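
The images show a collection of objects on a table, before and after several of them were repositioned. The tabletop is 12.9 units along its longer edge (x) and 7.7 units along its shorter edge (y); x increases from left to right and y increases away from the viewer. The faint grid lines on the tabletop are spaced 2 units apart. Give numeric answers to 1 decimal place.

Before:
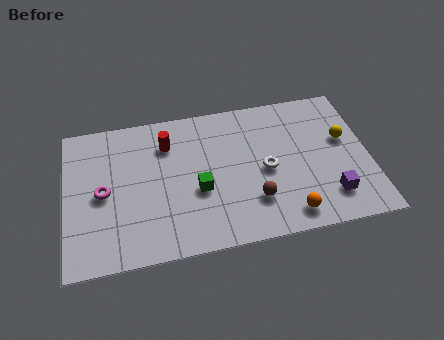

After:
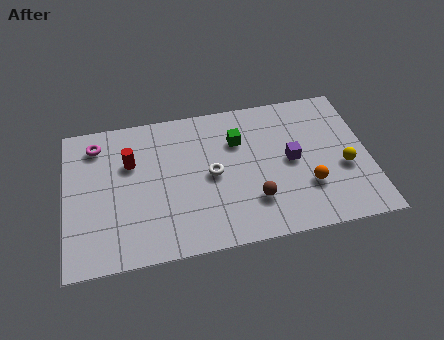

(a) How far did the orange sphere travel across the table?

1.6

From (9.3, 1.1) to (10.2, 2.4), the orange sphere covered √(0.9² + 1.3²) ≈ 1.6 units.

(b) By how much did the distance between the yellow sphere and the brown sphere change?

-0.7

They were about 4.7 units apart before and 4.0 after — 0.7 units closer together.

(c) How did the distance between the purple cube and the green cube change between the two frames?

-3.0

They were about 5.7 units apart before and 2.7 after — 3.0 units closer together.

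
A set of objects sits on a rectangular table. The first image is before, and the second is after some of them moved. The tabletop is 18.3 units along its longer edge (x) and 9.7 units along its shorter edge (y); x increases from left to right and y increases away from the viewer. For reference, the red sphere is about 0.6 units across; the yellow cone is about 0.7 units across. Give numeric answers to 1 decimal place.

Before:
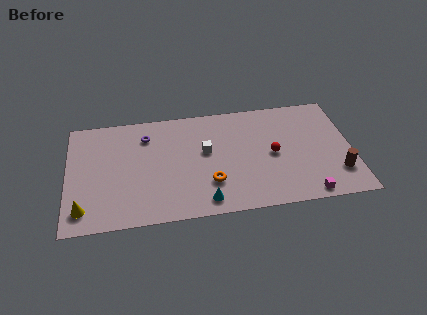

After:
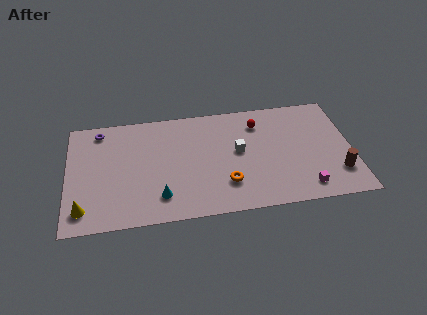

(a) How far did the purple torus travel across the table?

3.1

The purple torus was near (5.1, 7.5) before and (2.1, 8.4) after, so it travelled √(3.0² + 0.9²) ≈ 3.1 units.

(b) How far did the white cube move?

2.1

The white cube was near (8.9, 5.6) before and (11.0, 5.3) after, so it travelled √(2.1² + 0.3²) ≈ 2.1 units.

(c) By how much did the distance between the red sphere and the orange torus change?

+1.0

The distance was about 4.5 in the first image and 5.5 in the second, so they moved 1.0 units further apart.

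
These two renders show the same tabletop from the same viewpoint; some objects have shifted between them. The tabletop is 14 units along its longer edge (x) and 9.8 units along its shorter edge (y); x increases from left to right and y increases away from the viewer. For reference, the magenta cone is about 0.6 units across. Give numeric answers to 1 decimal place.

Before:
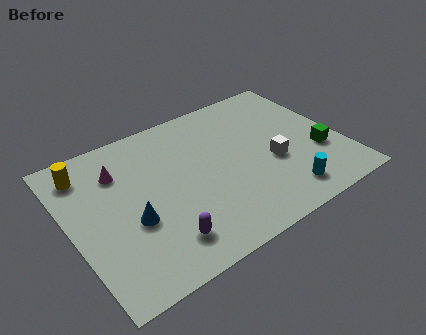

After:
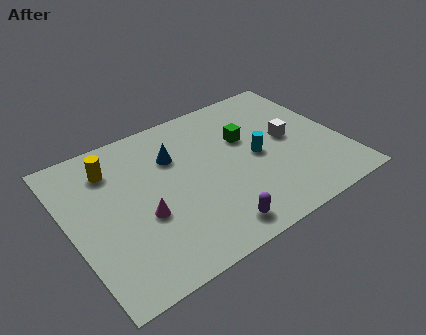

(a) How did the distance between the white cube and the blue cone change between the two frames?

-1.4

The distance was about 7.4 in the first image and 6.0 in the second, so they moved 1.4 units closer together.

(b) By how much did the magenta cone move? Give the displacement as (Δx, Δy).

(0.7, -3.4)

From the two frames, the magenta cone sits at roughly (2.8, 7.2) before and (3.5, 3.8) after.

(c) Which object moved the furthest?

the green cube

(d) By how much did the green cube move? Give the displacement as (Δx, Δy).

(-3.4, 2.8)

From the two frames, the green cube sits at roughly (12.7, 3.4) before and (9.3, 6.2) after.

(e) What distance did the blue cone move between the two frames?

4.0

The blue cone was near (2.9, 3.8) before and (5.6, 6.8) after, so it travelled √(2.7² + 3.0²) ≈ 4.0 units.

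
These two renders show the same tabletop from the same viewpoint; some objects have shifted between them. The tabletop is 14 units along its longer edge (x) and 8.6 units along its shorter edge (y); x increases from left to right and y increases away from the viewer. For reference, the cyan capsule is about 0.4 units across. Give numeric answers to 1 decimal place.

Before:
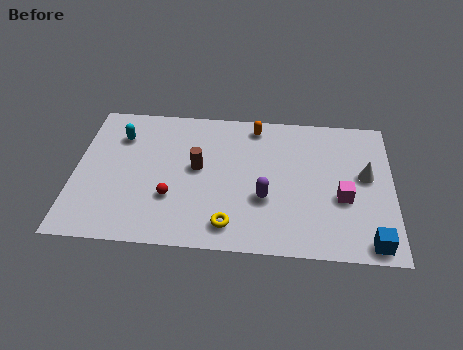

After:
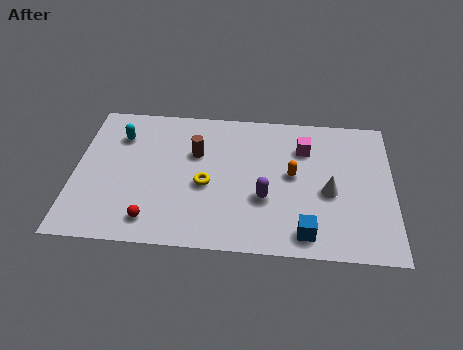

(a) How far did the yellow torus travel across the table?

2.5

From (6.9, 1.4) to (5.8, 3.7), the yellow torus covered √(1.1² + 2.3²) ≈ 2.5 units.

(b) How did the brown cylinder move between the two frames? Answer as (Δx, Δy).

(-0.1, 0.9)

The brown cylinder started near (5.4, 4.7) and ended near (5.3, 5.6).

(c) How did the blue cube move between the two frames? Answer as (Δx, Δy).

(-2.8, 0.3)

The blue cube started near (13.0, 0.9) and ended near (10.2, 1.2).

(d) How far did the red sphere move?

1.6

From (4.3, 2.8) to (3.5, 1.4), the red sphere covered √(0.8² + 1.4²) ≈ 1.6 units.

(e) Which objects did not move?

the purple capsule and the cyan capsule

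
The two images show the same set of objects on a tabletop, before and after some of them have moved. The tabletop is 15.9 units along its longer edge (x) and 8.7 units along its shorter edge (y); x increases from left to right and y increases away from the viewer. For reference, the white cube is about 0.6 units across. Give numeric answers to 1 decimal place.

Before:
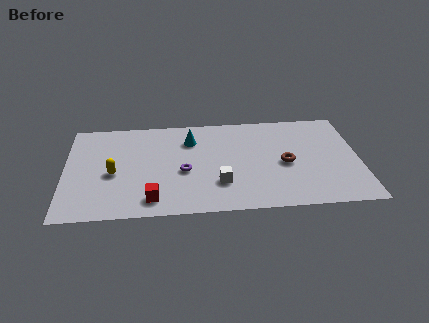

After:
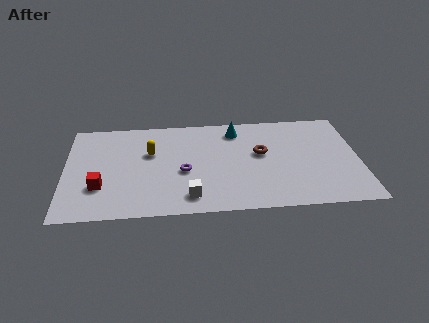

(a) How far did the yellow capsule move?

2.6

The yellow capsule moved from about (2.6, 3.8) to (4.6, 5.5), a distance of √(2.0² + 1.7²) ≈ 2.6.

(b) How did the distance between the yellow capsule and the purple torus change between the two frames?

-1.3

They were about 3.8 units apart before and 2.5 after — 1.3 units closer together.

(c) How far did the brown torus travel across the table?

1.6

The brown torus was near (11.9, 4.0) before and (10.6, 5.0) after, so it travelled √(1.3² + 1.0²) ≈ 1.6 units.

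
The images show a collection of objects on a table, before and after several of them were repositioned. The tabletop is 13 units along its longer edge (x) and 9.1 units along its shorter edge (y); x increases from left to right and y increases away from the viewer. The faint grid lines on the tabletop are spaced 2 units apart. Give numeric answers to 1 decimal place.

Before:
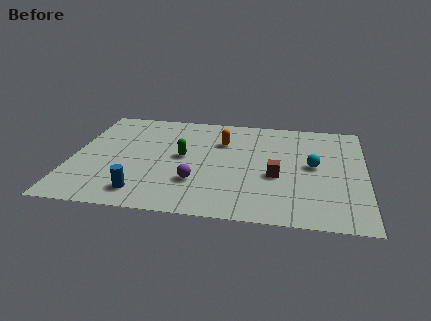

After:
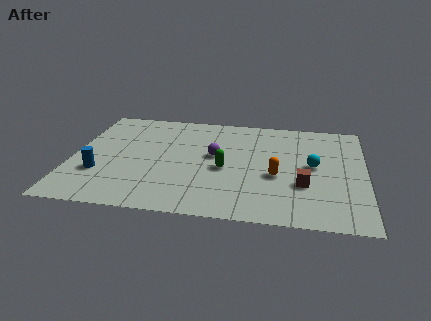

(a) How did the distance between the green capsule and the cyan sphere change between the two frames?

-1.8

They were about 5.8 units apart before and 4.0 after — 1.8 units closer together.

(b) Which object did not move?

the cyan sphere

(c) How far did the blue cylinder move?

2.4

From (3.3, 1.5) to (1.3, 2.9), the blue cylinder covered √(2.0² + 1.4²) ≈ 2.4 units.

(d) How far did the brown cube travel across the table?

1.3

The brown cube moved from about (9.1, 3.7) to (10.3, 3.1), a distance of √(1.2² + 0.6²) ≈ 1.3.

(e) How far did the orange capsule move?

3.7

From (6.6, 6.4) to (9.1, 3.7), the orange capsule covered √(2.5² + 2.7²) ≈ 3.7 units.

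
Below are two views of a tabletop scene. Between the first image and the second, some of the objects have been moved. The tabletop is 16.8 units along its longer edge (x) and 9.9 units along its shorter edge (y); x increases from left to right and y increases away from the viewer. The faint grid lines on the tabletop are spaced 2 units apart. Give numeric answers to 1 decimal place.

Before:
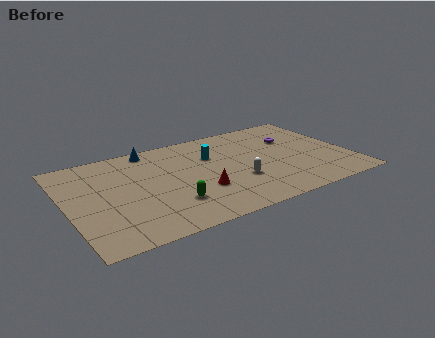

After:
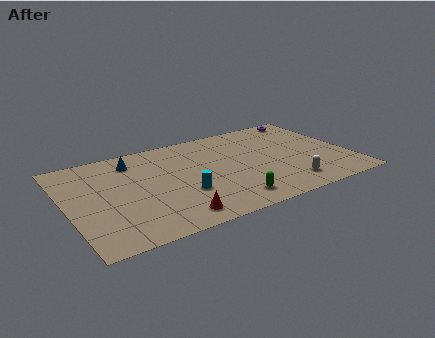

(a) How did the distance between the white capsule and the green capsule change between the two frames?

-0.6

The distance was about 4.2 in the first image and 3.6 in the second, so they moved 0.6 units closer together.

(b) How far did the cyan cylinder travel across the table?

4.0

The cyan cylinder was near (8.8, 6.7) before and (6.6, 3.4) after, so it travelled √(2.2² + 3.3²) ≈ 4.0 units.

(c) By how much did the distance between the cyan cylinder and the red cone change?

-1.4

They were about 3.6 units apart before and 2.2 after — 1.4 units closer together.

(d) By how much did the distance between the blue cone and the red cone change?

+0.8

Before: roughly 6.0 units apart; after: 6.8. That's 0.8 units further apart.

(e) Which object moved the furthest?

the cyan cylinder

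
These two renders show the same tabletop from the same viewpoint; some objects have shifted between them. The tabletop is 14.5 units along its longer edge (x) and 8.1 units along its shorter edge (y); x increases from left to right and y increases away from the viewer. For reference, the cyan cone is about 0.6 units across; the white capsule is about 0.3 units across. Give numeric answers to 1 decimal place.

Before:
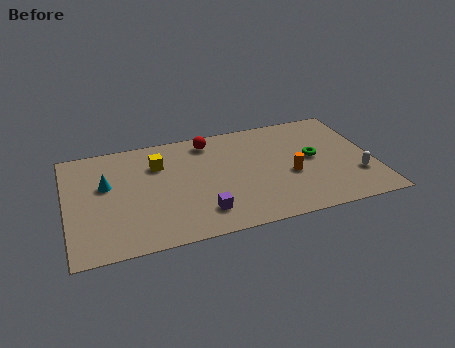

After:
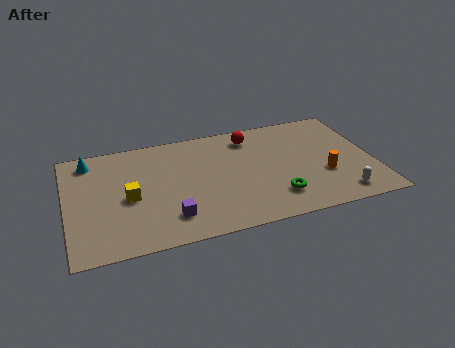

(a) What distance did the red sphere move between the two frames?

2.0

The red sphere was near (6.9, 6.9) before and (8.9, 6.7) after, so it travelled √(2.0² + 0.2²) ≈ 2.0 units.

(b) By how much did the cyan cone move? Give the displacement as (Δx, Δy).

(-0.7, 2.0)

The cyan cone was at about (1.9, 4.9) and moved to about (1.2, 6.9).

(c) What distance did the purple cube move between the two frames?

1.5

From (6.2, 1.7) to (4.7, 1.8), the purple cube covered √(1.5² + 0.1²) ≈ 1.5 units.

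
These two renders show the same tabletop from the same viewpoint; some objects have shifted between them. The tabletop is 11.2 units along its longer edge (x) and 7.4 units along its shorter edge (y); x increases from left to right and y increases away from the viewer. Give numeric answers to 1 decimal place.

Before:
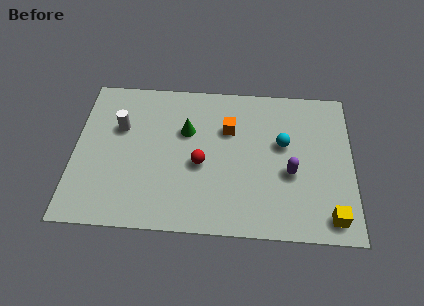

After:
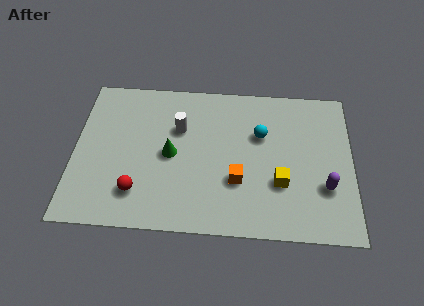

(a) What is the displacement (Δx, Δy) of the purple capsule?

(1.4, -0.6)

The purple capsule started near (8.7, 3.0) and ended near (10.1, 2.4).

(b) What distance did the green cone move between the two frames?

1.3

From (4.5, 4.8) to (3.9, 3.6), the green cone covered √(0.6² + 1.2²) ≈ 1.3 units.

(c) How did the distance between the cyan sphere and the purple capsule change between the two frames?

+2.1

Before: roughly 1.4 units apart; after: 3.5. That's 2.1 units further apart.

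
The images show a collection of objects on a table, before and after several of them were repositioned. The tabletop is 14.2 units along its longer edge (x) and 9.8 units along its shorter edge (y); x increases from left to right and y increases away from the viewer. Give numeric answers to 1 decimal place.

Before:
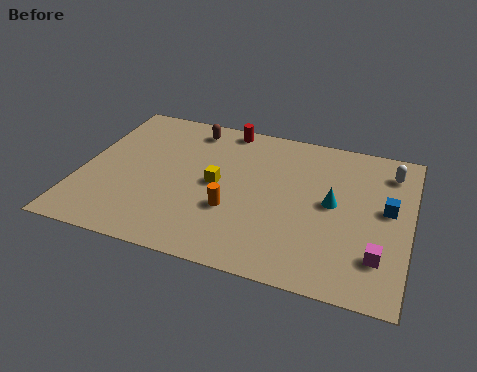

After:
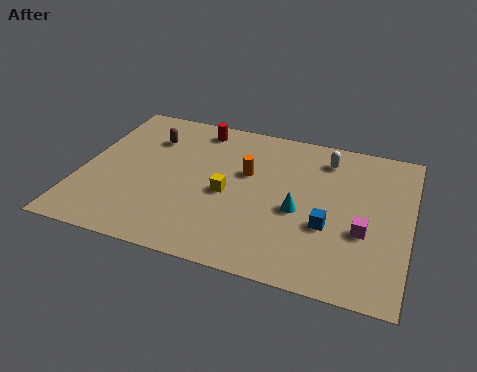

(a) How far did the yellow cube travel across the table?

0.7

The yellow cube moved from about (5.9, 4.9) to (6.4, 4.4), a distance of √(0.5² + 0.5²) ≈ 0.7.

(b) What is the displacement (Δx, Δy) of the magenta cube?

(-0.7, 1.3)

From the two frames, the magenta cube sits at roughly (13.0, 2.4) before and (12.3, 3.7) after.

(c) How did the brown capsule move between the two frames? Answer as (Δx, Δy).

(-1.7, -1.2)

From the two frames, the brown capsule sits at roughly (4.4, 8.4) before and (2.7, 7.2) after.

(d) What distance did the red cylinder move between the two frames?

1.3

The red cylinder was near (5.9, 8.9) before and (4.7, 8.5) after, so it travelled √(1.2² + 0.4²) ≈ 1.3 units.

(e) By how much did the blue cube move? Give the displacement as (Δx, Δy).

(-2.4, -1.8)

From the two frames, the blue cube sits at roughly (13.2, 5.4) before and (10.8, 3.6) after.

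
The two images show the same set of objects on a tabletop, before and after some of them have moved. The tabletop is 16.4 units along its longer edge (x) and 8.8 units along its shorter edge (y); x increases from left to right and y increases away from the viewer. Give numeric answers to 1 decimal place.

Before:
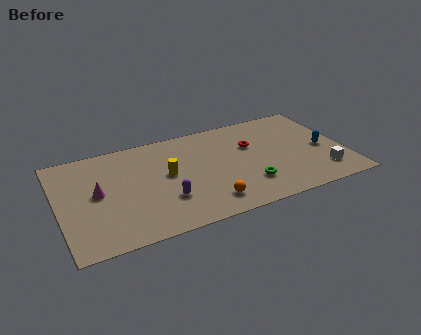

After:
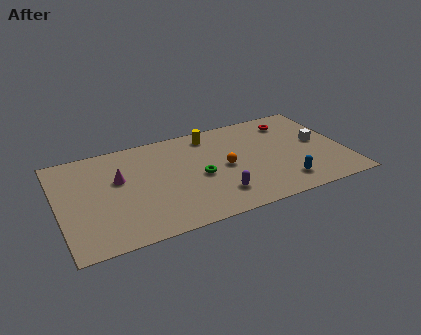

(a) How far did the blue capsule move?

3.5

The blue capsule moved from about (15.2, 4.0) to (12.6, 1.7), a distance of √(2.6² + 2.3²) ≈ 3.5.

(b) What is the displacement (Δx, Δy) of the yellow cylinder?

(2.8, 2.7)

From the two frames, the yellow cylinder sits at roughly (6.2, 4.8) before and (9.0, 7.5) after.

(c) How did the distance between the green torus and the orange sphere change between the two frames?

-1.0

The distance was about 2.5 in the first image and 1.5 in the second, so they moved 1.0 units closer together.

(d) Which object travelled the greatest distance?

the yellow cylinder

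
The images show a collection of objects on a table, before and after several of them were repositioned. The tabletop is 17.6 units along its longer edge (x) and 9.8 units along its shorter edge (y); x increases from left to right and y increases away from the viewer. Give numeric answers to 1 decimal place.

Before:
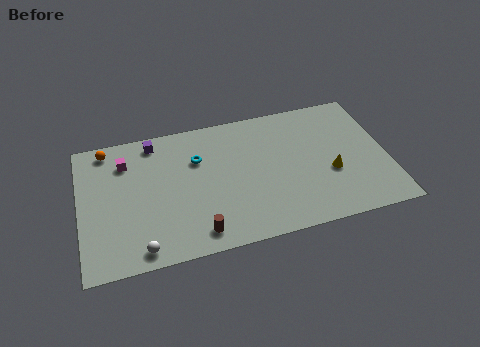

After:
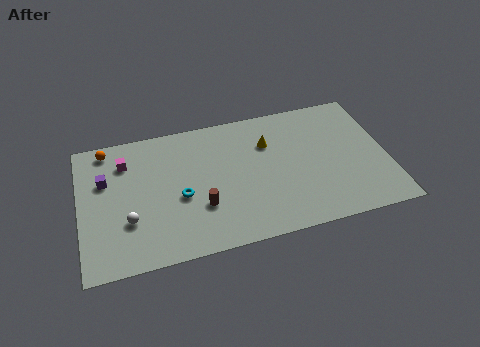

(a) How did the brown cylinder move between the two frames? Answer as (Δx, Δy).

(0.3, 1.8)

The brown cylinder was at about (6.5, 1.4) and moved to about (6.8, 3.2).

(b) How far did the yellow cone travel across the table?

4.6

From (14.3, 3.8) to (10.9, 6.9), the yellow cone covered √(3.4² + 3.1²) ≈ 4.6 units.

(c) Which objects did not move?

the magenta cube and the orange sphere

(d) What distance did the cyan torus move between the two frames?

2.7

The cyan torus was near (6.8, 6.7) before and (5.7, 4.2) after, so it travelled √(1.1² + 2.5²) ≈ 2.7 units.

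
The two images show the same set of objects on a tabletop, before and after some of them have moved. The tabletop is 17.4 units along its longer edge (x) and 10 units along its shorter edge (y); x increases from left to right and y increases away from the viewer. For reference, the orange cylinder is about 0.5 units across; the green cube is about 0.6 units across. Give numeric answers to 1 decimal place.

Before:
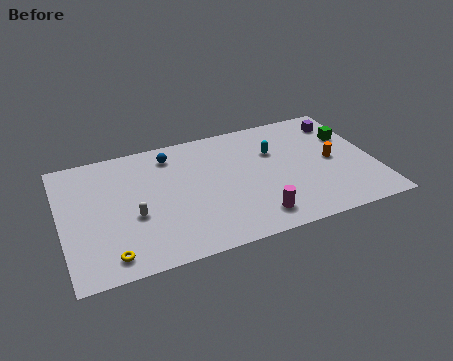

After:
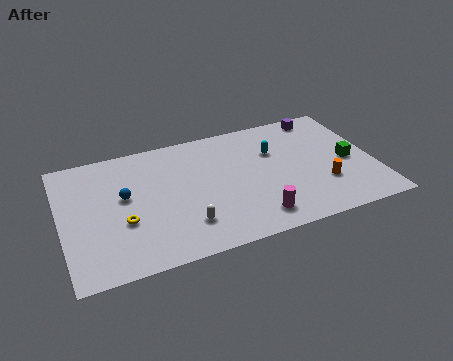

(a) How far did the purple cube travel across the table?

1.3

The purple cube was near (16.0, 8.1) before and (15.0, 8.9) after, so it travelled √(1.0² + 0.8²) ≈ 1.3 units.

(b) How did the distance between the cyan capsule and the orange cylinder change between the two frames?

+0.7

The distance was about 3.6 in the first image and 4.3 in the second, so they moved 0.7 units further apart.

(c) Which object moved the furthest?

the blue sphere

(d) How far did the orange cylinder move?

1.9

The orange cylinder was near (15.1, 4.9) before and (14.4, 3.1) after, so it travelled √(0.7² + 1.8²) ≈ 1.9 units.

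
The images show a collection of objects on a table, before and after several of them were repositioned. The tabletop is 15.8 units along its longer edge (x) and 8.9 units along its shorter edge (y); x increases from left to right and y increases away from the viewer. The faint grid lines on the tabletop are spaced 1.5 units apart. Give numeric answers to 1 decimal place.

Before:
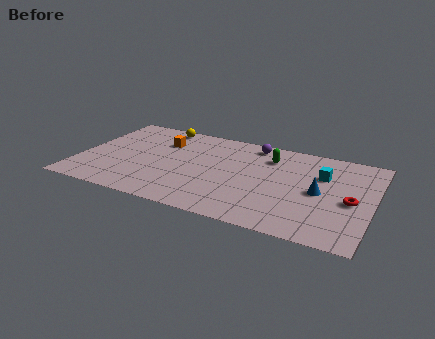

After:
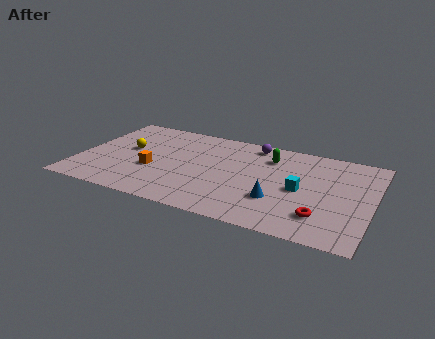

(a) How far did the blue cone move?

2.6

The blue cone was near (13.0, 4.3) before and (10.9, 2.8) after, so it travelled √(2.1² + 1.5²) ≈ 2.6 units.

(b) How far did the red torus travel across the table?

2.4

The red torus was near (14.7, 4.0) before and (13.3, 2.1) after, so it travelled √(1.4² + 1.9²) ≈ 2.4 units.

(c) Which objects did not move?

the green capsule and the purple sphere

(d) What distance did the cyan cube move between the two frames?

2.1

The cyan cube moved from about (13.0, 6.0) to (12.0, 4.2), a distance of √(1.0² + 1.8²) ≈ 2.1.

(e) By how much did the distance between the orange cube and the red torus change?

-1.5

The distance was about 10.8 in the first image and 9.3 in the second, so they moved 1.5 units closer together.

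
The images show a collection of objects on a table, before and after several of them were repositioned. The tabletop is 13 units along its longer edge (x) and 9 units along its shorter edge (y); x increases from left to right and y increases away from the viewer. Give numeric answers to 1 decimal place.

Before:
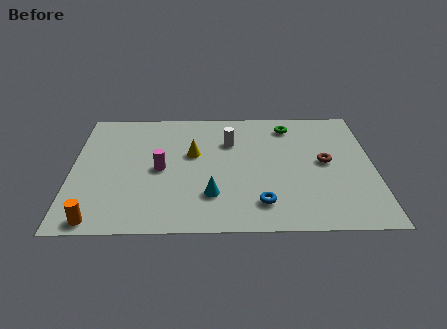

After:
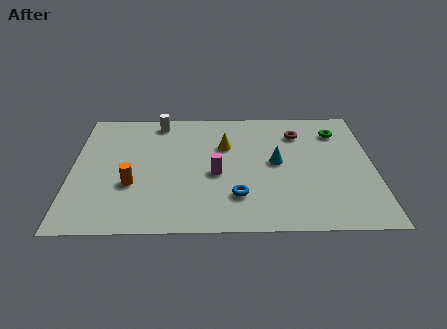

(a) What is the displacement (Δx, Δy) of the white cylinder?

(-3.1, 1.6)

From the two frames, the white cylinder sits at roughly (6.8, 6.3) before and (3.7, 7.9) after.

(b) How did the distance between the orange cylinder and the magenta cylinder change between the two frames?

-0.7

They were about 4.4 units apart before and 3.7 after — 0.7 units closer together.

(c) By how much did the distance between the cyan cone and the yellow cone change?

-0.5

The distance was about 3.1 in the first image and 2.6 in the second, so they moved 0.5 units closer together.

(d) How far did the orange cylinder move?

2.8

From (1.2, 0.8) to (2.6, 3.2), the orange cylinder covered √(1.4² + 2.4²) ≈ 2.8 units.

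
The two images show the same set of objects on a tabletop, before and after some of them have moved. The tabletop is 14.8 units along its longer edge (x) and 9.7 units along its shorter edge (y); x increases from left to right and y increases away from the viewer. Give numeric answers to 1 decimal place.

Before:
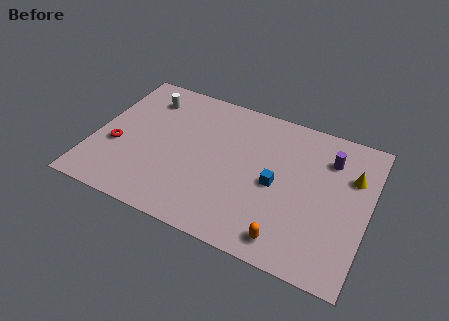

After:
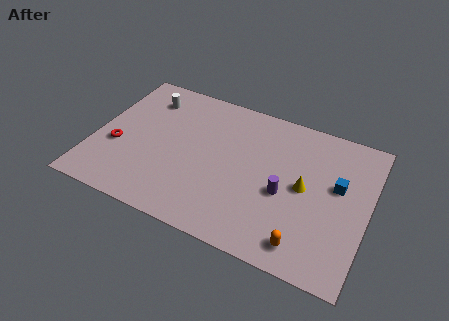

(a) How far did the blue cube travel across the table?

3.4

From (9.9, 4.5) to (13.1, 5.7), the blue cube covered √(3.2² + 1.2²) ≈ 3.4 units.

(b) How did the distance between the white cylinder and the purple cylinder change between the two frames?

-1.3

They were about 10.1 units apart before and 8.8 after — 1.3 units closer together.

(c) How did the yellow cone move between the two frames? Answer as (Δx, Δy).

(-2.4, -1.7)

The yellow cone was at about (13.8, 6.6) and moved to about (11.4, 4.9).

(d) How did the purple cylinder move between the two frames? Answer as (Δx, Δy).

(-2.1, -3.2)

From the two frames, the purple cylinder sits at roughly (12.5, 7.3) before and (10.4, 4.1) after.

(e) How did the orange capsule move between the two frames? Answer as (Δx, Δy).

(0.9, 0.1)

The orange capsule started near (10.9, 1.3) and ended near (11.8, 1.4).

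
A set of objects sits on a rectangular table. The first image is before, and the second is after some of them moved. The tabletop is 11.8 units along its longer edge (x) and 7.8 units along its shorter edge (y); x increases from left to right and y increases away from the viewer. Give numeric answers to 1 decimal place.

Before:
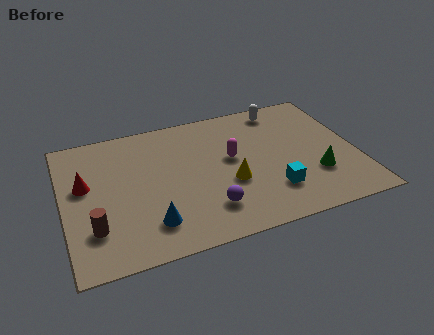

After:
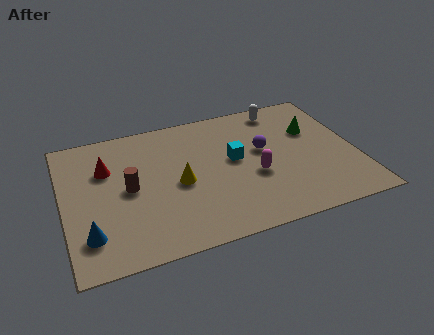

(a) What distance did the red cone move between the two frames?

1.1

From (0.9, 4.6) to (1.8, 5.3), the red cone covered √(0.9² + 0.7²) ≈ 1.1 units.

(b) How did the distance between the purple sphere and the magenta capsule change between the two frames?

-1.4

They were about 2.9 units apart before and 1.5 after — 1.4 units closer together.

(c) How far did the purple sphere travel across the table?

3.7

The purple sphere moved from about (5.6, 1.8) to (8.1, 4.5), a distance of √(2.5² + 2.7²) ≈ 3.7.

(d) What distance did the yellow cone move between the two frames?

2.1

The yellow cone was near (6.6, 3.0) before and (4.6, 3.6) after, so it travelled √(2.0² + 0.6²) ≈ 2.1 units.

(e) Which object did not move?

the white capsule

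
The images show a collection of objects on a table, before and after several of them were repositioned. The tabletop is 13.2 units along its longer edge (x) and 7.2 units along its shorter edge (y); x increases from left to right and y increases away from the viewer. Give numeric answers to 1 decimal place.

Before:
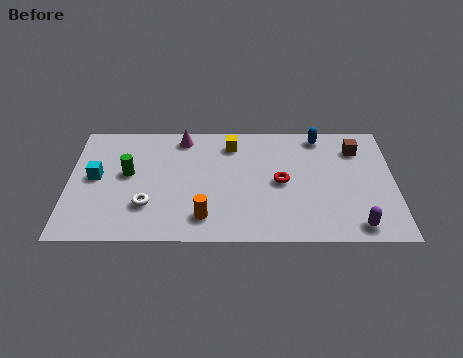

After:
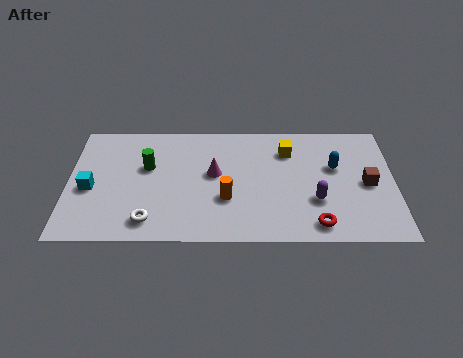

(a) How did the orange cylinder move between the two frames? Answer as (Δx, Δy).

(0.9, 1.1)

From the two frames, the orange cylinder sits at roughly (5.5, 1.4) before and (6.4, 2.5) after.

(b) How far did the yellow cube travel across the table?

2.3

From (6.6, 5.8) to (8.9, 5.4), the yellow cube covered √(2.3² + 0.4²) ≈ 2.3 units.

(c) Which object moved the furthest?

the red torus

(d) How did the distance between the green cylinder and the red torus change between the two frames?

+1.4

Before: roughly 6.2 units apart; after: 7.6. That's 1.4 units further apart.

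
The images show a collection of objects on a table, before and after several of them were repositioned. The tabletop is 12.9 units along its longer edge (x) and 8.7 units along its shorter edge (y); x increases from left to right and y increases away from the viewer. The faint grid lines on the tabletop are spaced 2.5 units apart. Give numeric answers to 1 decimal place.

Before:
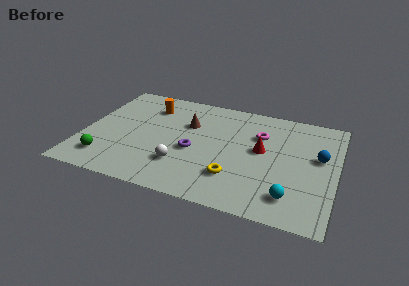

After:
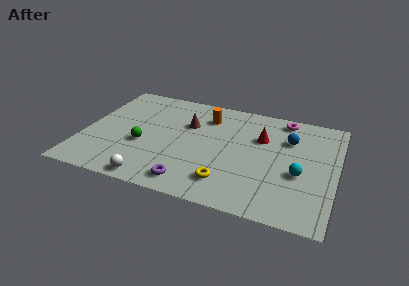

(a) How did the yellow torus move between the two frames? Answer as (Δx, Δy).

(-0.3, -0.5)

The yellow torus was at about (7.9, 2.3) and moved to about (7.6, 1.8).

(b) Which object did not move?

the brown cone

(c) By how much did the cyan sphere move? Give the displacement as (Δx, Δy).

(0.3, 1.8)

The cyan sphere started near (10.8, 1.7) and ended near (11.1, 3.5).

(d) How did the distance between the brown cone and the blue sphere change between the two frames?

-1.6

They were about 6.8 units apart before and 5.2 after — 1.6 units closer together.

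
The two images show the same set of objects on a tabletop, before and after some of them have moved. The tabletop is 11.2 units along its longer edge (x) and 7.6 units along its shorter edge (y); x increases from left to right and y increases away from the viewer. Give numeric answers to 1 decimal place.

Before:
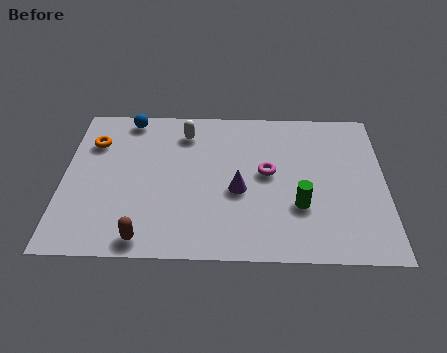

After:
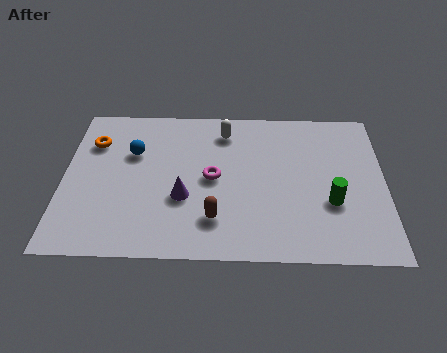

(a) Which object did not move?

the orange torus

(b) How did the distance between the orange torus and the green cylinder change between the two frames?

+1.0

The distance was about 7.8 in the first image and 8.8 in the second, so they moved 1.0 units further apart.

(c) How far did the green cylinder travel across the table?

1.1

The green cylinder moved from about (8.2, 2.5) to (9.3, 2.7), a distance of √(1.1² + 0.2²) ≈ 1.1.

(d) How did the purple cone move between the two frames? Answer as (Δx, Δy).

(-1.9, -0.4)

From the two frames, the purple cone sits at roughly (6.1, 3.2) before and (4.2, 2.8) after.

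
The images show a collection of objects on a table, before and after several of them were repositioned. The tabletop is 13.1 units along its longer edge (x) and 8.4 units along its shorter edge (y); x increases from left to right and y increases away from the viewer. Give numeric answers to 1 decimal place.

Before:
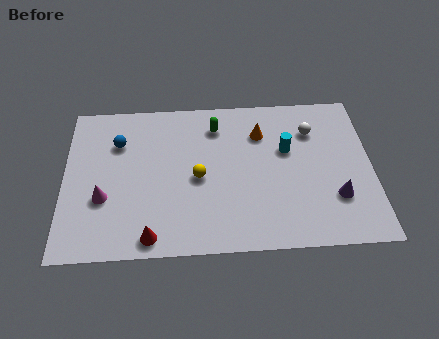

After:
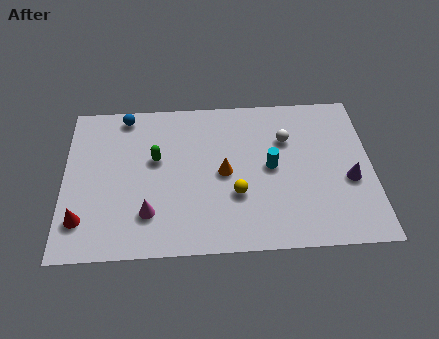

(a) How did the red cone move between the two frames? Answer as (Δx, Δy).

(-2.9, 1.0)

The red cone was at about (3.7, 0.9) and moved to about (0.8, 1.9).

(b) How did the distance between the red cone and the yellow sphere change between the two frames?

+3.0

They were about 3.6 units apart before and 6.6 after — 3.0 units further apart.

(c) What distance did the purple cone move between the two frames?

1.1

The purple cone moved from about (11.5, 2.5) to (12.1, 3.4), a distance of √(0.6² + 0.9²) ≈ 1.1.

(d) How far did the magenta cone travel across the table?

2.1

The magenta cone was near (1.7, 3.0) before and (3.6, 2.1) after, so it travelled √(1.9² + 0.9²) ≈ 2.1 units.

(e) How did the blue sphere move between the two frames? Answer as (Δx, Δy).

(0.3, 1.5)

The blue sphere was at about (2.3, 6.0) and moved to about (2.6, 7.5).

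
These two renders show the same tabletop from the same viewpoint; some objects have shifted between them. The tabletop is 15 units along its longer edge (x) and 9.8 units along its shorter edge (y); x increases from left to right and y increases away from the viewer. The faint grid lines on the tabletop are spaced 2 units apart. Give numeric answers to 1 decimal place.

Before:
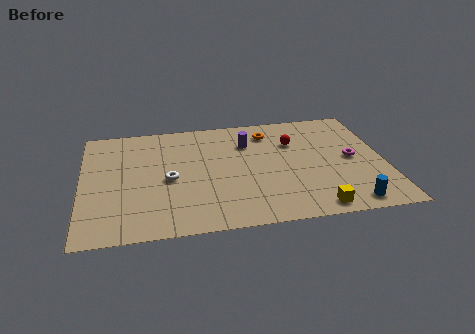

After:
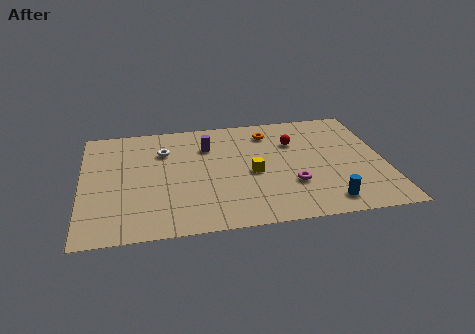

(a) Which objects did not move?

the orange torus and the red sphere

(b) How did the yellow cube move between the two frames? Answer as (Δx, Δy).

(-2.9, 3.4)

From the two frames, the yellow cube sits at roughly (11.3, 1.0) before and (8.4, 4.4) after.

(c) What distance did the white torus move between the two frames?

2.5

From (4.3, 4.5) to (4.1, 7.0), the white torus covered √(0.2² + 2.5²) ≈ 2.5 units.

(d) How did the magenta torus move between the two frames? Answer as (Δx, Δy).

(-3.1, -1.8)

The magenta torus was at about (13.4, 4.9) and moved to about (10.3, 3.1).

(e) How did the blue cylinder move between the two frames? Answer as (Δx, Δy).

(-1.1, 0.3)

The blue cylinder was at about (13.0, 1.1) and moved to about (11.9, 1.4).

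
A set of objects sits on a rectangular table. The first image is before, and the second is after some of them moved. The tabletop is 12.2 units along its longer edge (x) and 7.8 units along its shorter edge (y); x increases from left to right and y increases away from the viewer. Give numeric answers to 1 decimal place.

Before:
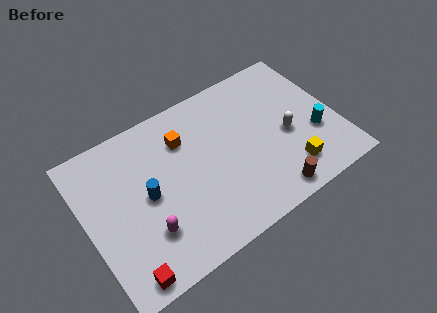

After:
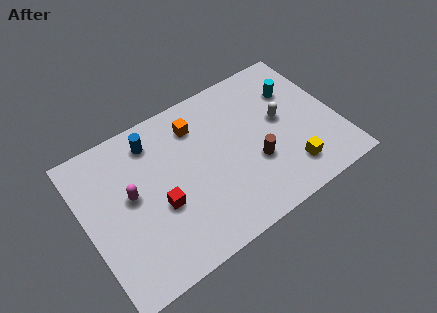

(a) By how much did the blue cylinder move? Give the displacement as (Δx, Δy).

(0.7, 2.5)

The blue cylinder was at about (2.9, 3.9) and moved to about (3.6, 6.4).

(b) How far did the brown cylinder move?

1.9

The brown cylinder moved from about (8.4, 0.9) to (8.0, 2.8), a distance of √(0.4² + 1.9²) ≈ 1.9.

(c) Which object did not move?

the yellow cube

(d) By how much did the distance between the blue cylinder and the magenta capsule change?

+0.8

Before: roughly 1.7 units apart; after: 2.5. That's 0.8 units further apart.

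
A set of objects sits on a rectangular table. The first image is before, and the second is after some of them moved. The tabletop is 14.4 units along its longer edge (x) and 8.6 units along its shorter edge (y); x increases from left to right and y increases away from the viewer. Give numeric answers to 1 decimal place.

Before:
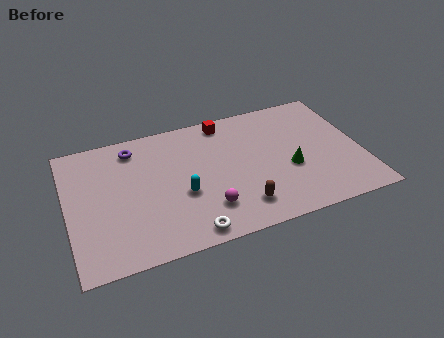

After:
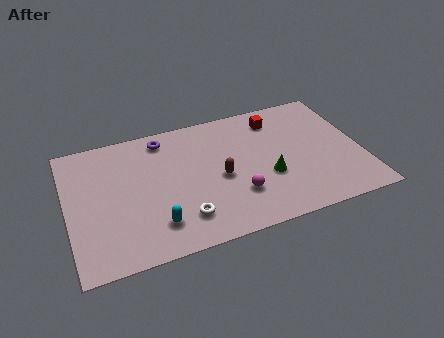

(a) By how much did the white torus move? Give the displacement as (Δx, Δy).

(-0.2, 1.0)

The white torus was at about (5.6, 0.9) and moved to about (5.4, 1.9).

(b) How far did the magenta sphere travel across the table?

1.6

From (6.6, 2.1) to (8.1, 2.5), the magenta sphere covered √(1.5² + 0.4²) ≈ 1.6 units.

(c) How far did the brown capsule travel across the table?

2.3

The brown capsule moved from about (8.2, 1.7) to (7.4, 3.9), a distance of √(0.8² + 2.2²) ≈ 2.3.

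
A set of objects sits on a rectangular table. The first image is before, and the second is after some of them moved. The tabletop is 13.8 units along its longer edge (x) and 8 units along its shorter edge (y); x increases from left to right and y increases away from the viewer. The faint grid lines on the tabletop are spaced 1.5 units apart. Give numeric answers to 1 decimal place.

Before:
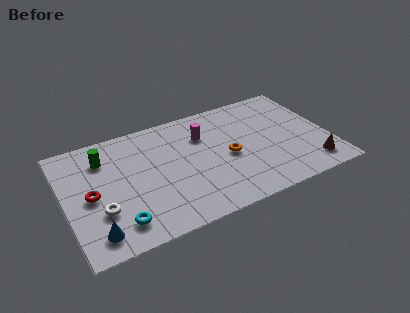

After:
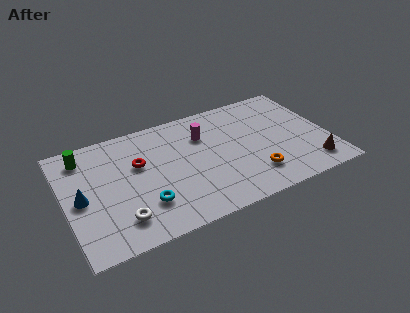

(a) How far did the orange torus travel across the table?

2.1

From (8.5, 3.7) to (9.6, 1.9), the orange torus covered √(1.1² + 1.8²) ≈ 2.1 units.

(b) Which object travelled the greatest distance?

the red torus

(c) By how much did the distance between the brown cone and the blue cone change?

+0.7

They were about 11.3 units apart before and 12.0 after — 0.7 units further apart.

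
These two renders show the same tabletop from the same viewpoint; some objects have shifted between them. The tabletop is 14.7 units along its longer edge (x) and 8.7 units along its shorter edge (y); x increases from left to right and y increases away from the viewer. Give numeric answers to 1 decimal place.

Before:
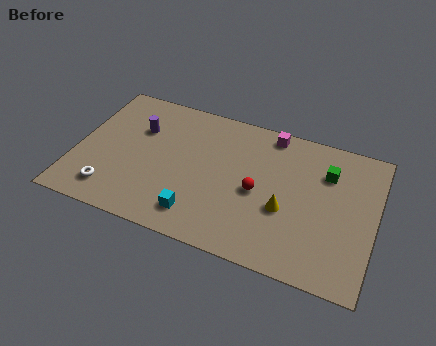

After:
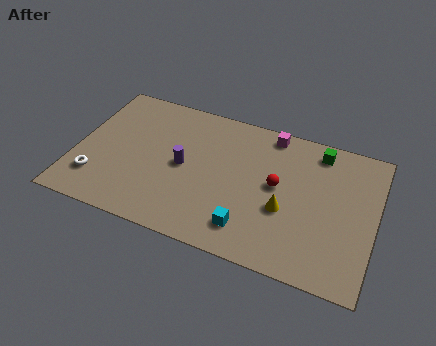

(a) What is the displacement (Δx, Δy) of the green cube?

(-0.5, 1.2)

From the two frames, the green cube sits at roughly (12.2, 6.3) before and (11.7, 7.5) after.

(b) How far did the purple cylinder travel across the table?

2.9

From (2.9, 5.9) to (5.3, 4.3), the purple cylinder covered √(2.4² + 1.6²) ≈ 2.9 units.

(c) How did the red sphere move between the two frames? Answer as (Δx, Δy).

(0.9, 0.7)

From the two frames, the red sphere sits at roughly (9.0, 4.0) before and (9.9, 4.7) after.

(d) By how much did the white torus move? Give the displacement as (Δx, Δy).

(-0.8, 0.5)

From the two frames, the white torus sits at roughly (2.0, 1.6) before and (1.2, 2.1) after.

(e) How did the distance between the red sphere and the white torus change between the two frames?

+1.7

The distance was about 7.4 in the first image and 9.1 in the second, so they moved 1.7 units further apart.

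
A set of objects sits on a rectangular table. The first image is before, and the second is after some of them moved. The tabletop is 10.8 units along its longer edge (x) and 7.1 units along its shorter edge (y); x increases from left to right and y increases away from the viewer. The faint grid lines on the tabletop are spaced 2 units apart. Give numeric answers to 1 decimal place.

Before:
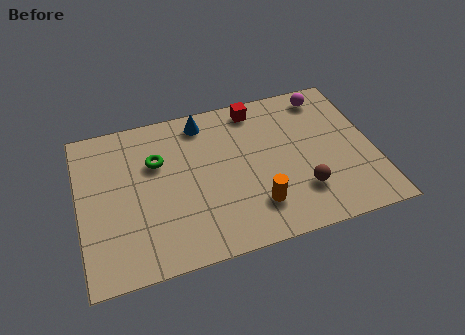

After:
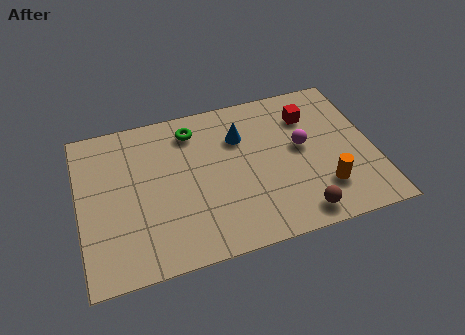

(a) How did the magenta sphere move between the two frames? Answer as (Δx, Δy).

(-1.1, -2.2)

From the two frames, the magenta sphere sits at roughly (9.3, 6.1) before and (8.2, 3.9) after.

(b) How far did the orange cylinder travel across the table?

2.5

The orange cylinder moved from about (6.3, 1.7) to (8.8, 1.8), a distance of √(2.5² + 0.1²) ≈ 2.5.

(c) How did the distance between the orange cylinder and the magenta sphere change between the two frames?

-3.1

The distance was about 5.3 in the first image and 2.2 in the second, so they moved 3.1 units closer together.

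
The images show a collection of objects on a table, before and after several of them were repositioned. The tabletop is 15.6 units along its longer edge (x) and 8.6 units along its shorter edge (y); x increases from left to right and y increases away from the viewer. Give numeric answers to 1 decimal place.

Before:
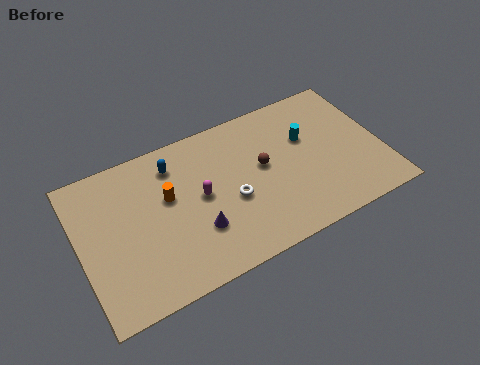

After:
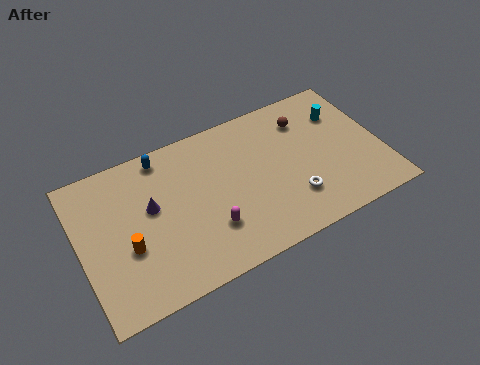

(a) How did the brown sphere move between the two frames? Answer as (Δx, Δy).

(2.5, 1.8)

The brown sphere started near (9.5, 4.8) and ended near (12.0, 6.6).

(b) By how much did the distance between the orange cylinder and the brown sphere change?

+5.3

They were about 4.9 units apart before and 10.2 after — 5.3 units further apart.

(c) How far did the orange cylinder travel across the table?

3.0

The orange cylinder moved from about (4.6, 5.2) to (2.3, 3.3), a distance of √(2.3² + 1.9²) ≈ 3.0.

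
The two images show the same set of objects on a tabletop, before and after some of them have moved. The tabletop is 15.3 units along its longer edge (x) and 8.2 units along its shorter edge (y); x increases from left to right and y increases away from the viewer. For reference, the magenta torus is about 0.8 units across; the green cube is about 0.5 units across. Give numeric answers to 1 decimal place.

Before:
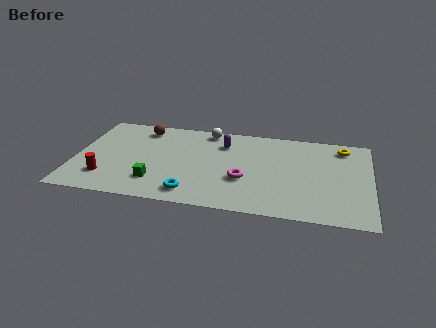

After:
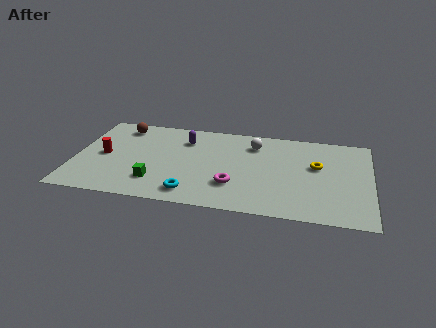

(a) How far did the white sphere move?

2.7

The white sphere moved from about (6.7, 7.3) to (9.2, 6.4), a distance of √(2.5² + 0.9²) ≈ 2.7.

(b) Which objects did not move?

the green cube and the cyan torus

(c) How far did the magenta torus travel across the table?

0.8

The magenta torus was near (8.8, 3.0) before and (8.3, 2.4) after, so it travelled √(0.5² + 0.6²) ≈ 0.8 units.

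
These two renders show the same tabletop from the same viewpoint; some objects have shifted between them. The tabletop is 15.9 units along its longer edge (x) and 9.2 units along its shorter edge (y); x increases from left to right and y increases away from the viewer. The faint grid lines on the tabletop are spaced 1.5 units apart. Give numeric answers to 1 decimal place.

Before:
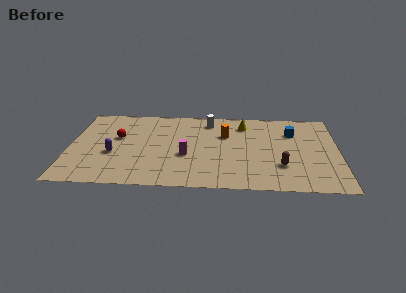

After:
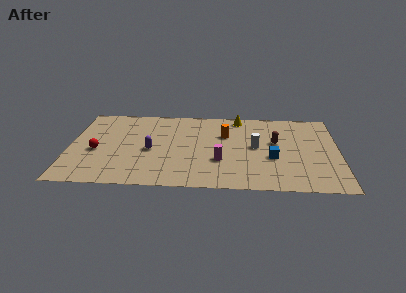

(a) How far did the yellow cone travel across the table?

0.9

From (10.3, 7.4) to (10.0, 8.2), the yellow cone covered √(0.3² + 0.8²) ≈ 0.9 units.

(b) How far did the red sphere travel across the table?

2.0

From (2.8, 5.5) to (1.6, 3.9), the red sphere covered √(1.2² + 1.6²) ≈ 2.0 units.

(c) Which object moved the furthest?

the white cylinder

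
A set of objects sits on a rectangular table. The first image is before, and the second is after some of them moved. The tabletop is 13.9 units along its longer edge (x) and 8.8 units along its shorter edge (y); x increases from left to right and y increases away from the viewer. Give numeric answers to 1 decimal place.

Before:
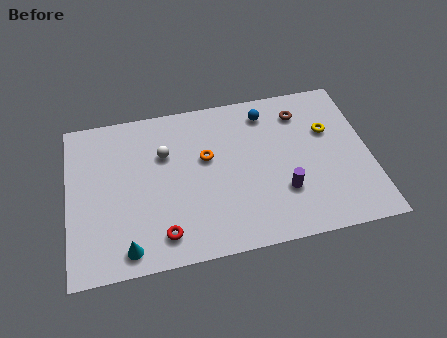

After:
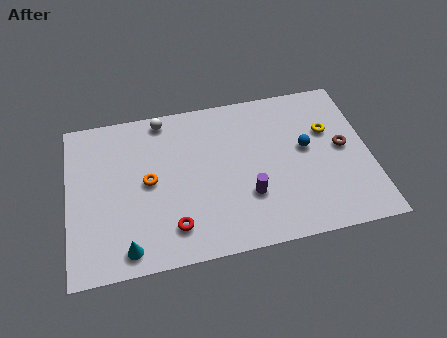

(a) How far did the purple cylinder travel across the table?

1.6

The purple cylinder moved from about (9.8, 2.7) to (8.2, 2.8), a distance of √(1.6² + 0.1²) ≈ 1.6.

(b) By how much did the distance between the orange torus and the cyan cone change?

-2.1

They were about 5.7 units apart before and 3.6 after — 2.1 units closer together.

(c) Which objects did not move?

the cyan cone and the yellow torus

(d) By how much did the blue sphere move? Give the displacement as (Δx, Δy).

(1.7, -2.4)

The blue sphere was at about (9.3, 7.3) and moved to about (11.0, 4.9).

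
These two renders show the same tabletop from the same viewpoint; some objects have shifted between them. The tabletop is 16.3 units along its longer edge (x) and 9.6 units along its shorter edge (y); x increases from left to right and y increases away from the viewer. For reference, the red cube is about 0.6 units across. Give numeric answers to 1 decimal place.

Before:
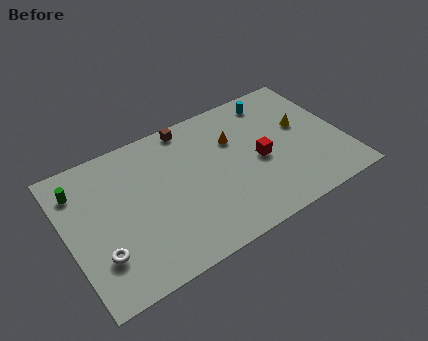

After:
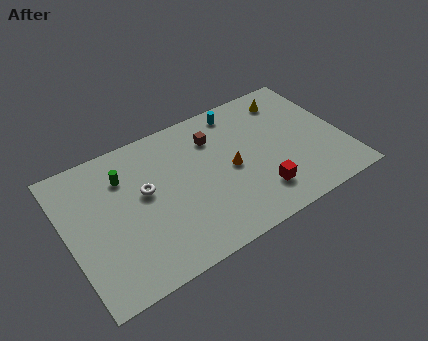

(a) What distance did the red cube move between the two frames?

2.2

From (11.3, 4.4) to (10.9, 2.2), the red cube covered √(0.4² + 2.2²) ≈ 2.2 units.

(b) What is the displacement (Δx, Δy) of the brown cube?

(1.3, -1.5)

The brown cube was at about (7.7, 8.7) and moved to about (9.0, 7.2).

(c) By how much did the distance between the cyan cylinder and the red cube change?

+2.1

The distance was about 4.1 in the first image and 6.2 in the second, so they moved 2.1 units further apart.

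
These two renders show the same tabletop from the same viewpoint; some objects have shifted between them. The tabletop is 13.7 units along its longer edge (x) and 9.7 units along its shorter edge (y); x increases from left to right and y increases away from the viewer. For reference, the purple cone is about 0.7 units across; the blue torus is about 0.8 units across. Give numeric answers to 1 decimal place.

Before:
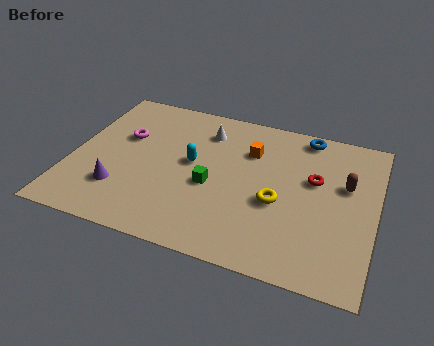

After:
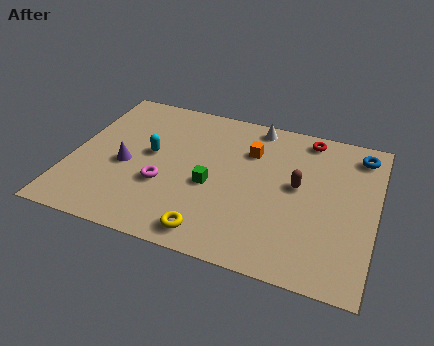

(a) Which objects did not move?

the green cube and the orange cube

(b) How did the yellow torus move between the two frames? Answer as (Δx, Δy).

(-2.7, -2.8)

The yellow torus started near (9.4, 4.0) and ended near (6.7, 1.2).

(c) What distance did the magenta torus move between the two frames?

3.3

The magenta torus was near (2.2, 6.1) before and (4.3, 3.5) after, so it travelled √(2.1² + 2.6²) ≈ 3.3 units.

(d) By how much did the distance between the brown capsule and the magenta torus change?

-3.9

The distance was about 10.1 in the first image and 6.2 in the second, so they moved 3.9 units closer together.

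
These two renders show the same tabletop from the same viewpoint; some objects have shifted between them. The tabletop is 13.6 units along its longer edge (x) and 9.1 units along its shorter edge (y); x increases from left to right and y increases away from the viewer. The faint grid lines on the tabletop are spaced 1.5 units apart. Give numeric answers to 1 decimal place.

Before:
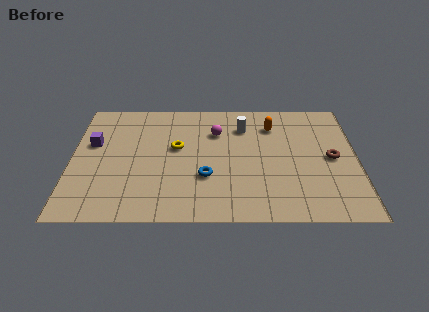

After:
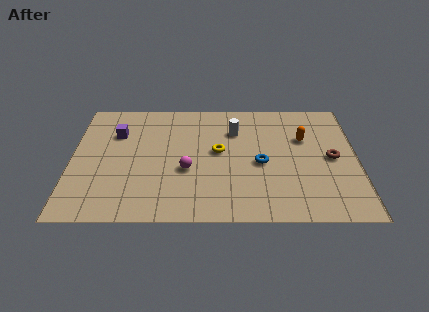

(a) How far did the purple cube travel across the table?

1.4

The purple cube was near (1.0, 5.6) before and (2.1, 6.4) after, so it travelled √(1.1² + 0.8²) ≈ 1.4 units.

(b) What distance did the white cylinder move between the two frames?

0.5

The white cylinder was near (8.2, 6.9) before and (7.8, 6.6) after, so it travelled √(0.4² + 0.3²) ≈ 0.5 units.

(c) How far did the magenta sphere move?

3.2

From (6.9, 6.5) to (5.5, 3.6), the magenta sphere covered √(1.4² + 2.9²) ≈ 3.2 units.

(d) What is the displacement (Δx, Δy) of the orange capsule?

(1.5, -1.0)

The orange capsule was at about (9.6, 7.0) and moved to about (11.1, 6.0).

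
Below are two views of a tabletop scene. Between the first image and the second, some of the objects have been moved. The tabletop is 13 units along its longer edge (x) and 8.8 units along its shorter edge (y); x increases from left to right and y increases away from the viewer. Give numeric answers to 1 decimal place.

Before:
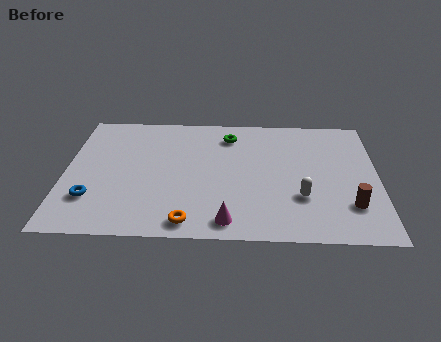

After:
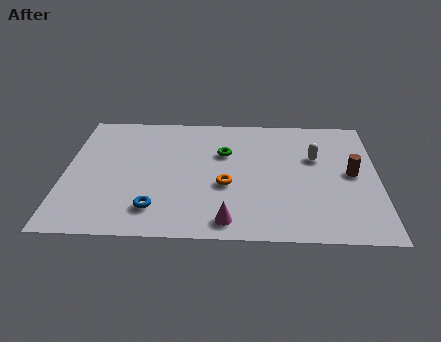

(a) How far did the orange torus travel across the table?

2.9

The orange torus moved from about (5.2, 1.0) to (6.7, 3.5), a distance of √(1.5² + 2.5²) ≈ 2.9.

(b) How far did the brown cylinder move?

2.2

The brown cylinder moved from about (11.8, 2.3) to (11.9, 4.5), a distance of √(0.1² + 2.2²) ≈ 2.2.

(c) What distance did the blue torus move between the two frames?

2.7

The blue torus moved from about (1.2, 2.4) to (3.8, 1.8), a distance of √(2.6² + 0.6²) ≈ 2.7.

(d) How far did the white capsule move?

2.9

From (9.8, 2.8) to (10.4, 5.6), the white capsule covered √(0.6² + 2.8²) ≈ 2.9 units.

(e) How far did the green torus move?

1.3

From (6.8, 7.1) to (6.6, 5.8), the green torus covered √(0.2² + 1.3²) ≈ 1.3 units.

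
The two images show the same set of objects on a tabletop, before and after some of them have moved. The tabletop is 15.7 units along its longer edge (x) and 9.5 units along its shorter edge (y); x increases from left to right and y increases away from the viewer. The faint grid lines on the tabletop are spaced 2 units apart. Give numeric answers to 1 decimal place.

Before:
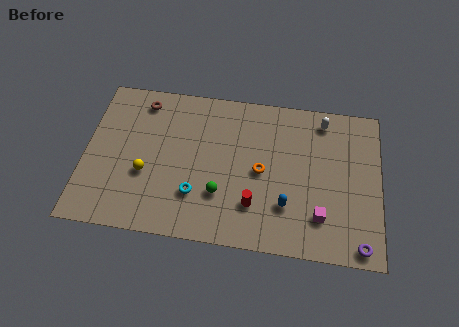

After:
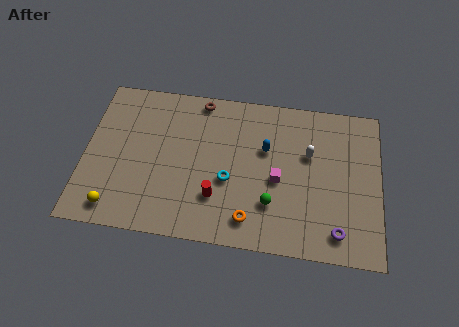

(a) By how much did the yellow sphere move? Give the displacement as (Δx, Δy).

(-1.5, -2.3)

From the two frames, the yellow sphere sits at roughly (3.3, 3.6) before and (1.8, 1.3) after.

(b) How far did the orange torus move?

3.0

The orange torus moved from about (9.4, 4.6) to (8.9, 1.6), a distance of √(0.5² + 3.0²) ≈ 3.0.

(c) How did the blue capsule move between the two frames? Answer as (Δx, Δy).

(-1.2, 3.3)

The blue capsule was at about (10.8, 2.7) and moved to about (9.6, 6.0).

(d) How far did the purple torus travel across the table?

1.3

The purple torus was near (14.7, 0.9) before and (13.5, 1.5) after, so it travelled √(1.2² + 0.6²) ≈ 1.3 units.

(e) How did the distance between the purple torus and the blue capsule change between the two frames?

+1.7

They were about 4.3 units apart before and 6.0 after — 1.7 units further apart.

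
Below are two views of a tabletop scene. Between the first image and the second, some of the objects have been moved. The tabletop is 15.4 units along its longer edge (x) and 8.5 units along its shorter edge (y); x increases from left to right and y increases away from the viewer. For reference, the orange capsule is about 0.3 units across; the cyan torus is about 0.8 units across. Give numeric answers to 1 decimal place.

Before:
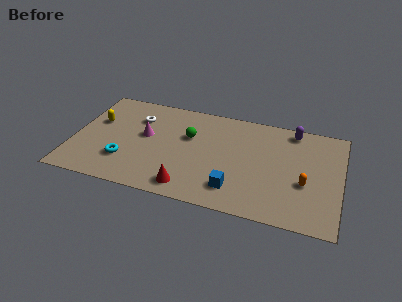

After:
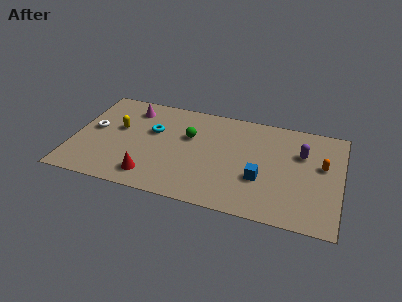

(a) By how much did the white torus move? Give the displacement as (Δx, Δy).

(-2.4, -1.6)

From the two frames, the white torus sits at roughly (3.5, 6.2) before and (1.1, 4.6) after.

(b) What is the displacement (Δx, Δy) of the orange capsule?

(0.9, 1.7)

The orange capsule started near (13.4, 3.3) and ended near (14.3, 5.0).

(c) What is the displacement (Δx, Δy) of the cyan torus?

(1.4, 2.9)

From the two frames, the cyan torus sits at roughly (3.1, 2.4) before and (4.5, 5.3) after.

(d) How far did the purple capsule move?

1.9

The purple capsule was near (12.5, 7.5) before and (13.1, 5.7) after, so it travelled √(0.6² + 1.8²) ≈ 1.9 units.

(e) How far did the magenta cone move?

2.3

The magenta cone moved from about (4.1, 4.8) to (3.1, 6.9), a distance of √(1.0² + 2.1²) ≈ 2.3.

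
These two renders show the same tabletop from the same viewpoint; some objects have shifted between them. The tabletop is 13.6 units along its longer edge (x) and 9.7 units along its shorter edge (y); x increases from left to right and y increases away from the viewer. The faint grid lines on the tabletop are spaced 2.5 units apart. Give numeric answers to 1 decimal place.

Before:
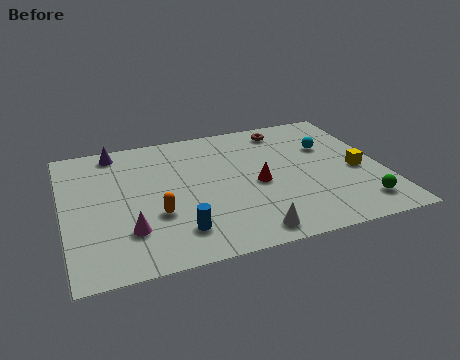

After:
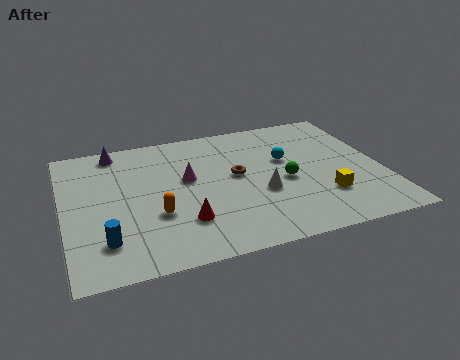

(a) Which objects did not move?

the orange capsule and the purple cone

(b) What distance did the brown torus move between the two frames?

3.8

The brown torus was near (9.8, 8.3) before and (7.4, 5.3) after, so it travelled √(2.4² + 3.0²) ≈ 3.8 units.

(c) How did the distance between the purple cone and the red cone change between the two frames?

-0.7

Before: roughly 7.2 units apart; after: 6.5. That's 0.7 units closer together.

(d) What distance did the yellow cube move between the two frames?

2.2

The yellow cube was near (12.5, 4.2) before and (10.9, 2.7) after, so it travelled √(1.6² + 1.5²) ≈ 2.2 units.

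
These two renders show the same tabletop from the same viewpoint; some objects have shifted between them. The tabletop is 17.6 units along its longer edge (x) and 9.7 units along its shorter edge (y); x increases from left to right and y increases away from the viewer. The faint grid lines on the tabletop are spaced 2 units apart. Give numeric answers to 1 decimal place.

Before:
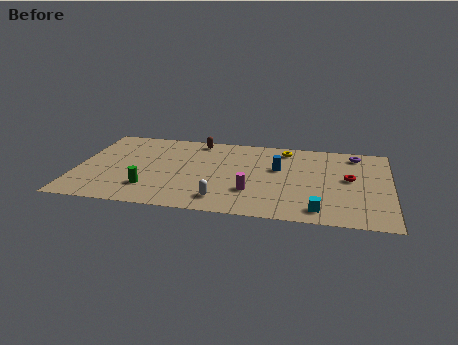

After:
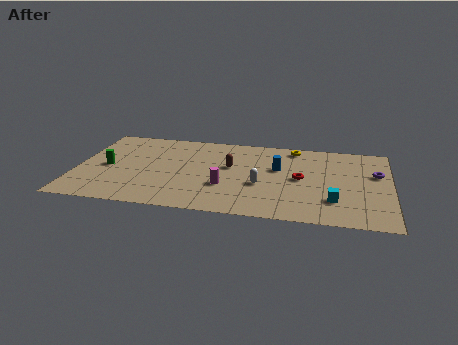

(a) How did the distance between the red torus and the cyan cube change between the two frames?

-1.2

The distance was about 4.2 in the first image and 3.0 in the second, so they moved 1.2 units closer together.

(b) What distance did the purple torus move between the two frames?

2.5

From (15.6, 8.3) to (16.8, 6.1), the purple torus covered √(1.2² + 2.2²) ≈ 2.5 units.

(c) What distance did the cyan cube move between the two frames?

1.4

The cyan cube was near (13.7, 1.4) before and (14.5, 2.6) after, so it travelled √(0.8² + 1.2²) ≈ 1.4 units.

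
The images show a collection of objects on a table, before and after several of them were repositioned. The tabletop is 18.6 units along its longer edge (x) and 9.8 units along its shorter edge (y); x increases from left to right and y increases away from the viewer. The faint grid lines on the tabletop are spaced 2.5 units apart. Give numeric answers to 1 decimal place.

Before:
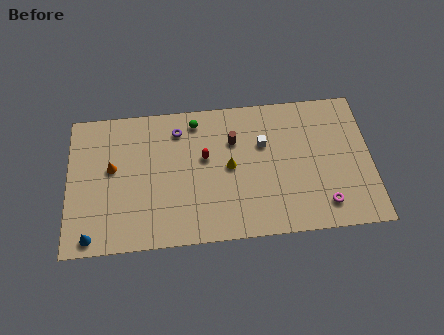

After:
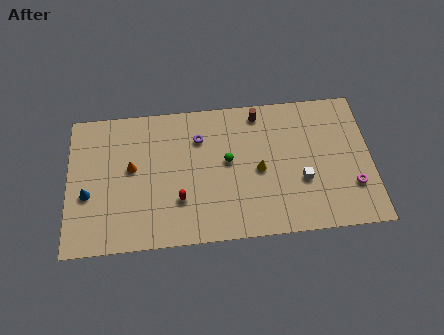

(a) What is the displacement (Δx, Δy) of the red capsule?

(-1.6, -2.8)

The red capsule was at about (8.4, 5.8) and moved to about (6.8, 3.0).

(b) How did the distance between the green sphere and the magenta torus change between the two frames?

-2.1

The distance was about 10.1 in the first image and 8.0 in the second, so they moved 2.1 units closer together.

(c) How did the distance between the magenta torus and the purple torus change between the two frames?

-0.5

Before: roughly 10.7 units apart; after: 10.2. That's 0.5 units closer together.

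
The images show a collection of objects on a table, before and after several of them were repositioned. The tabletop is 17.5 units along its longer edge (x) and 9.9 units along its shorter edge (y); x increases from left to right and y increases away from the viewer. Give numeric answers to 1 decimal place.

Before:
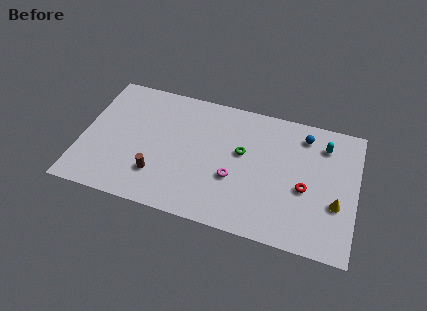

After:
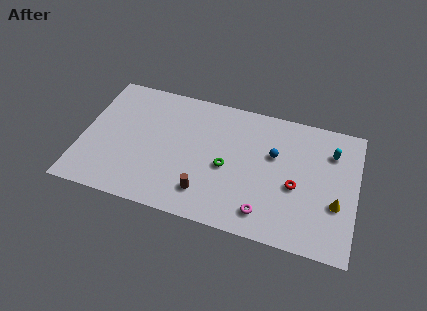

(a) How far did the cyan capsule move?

0.6

The cyan capsule was near (15.3, 7.8) before and (15.8, 7.4) after, so it travelled √(0.5² + 0.4²) ≈ 0.6 units.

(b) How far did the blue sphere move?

2.7

The blue sphere was near (14.0, 8.2) before and (12.2, 6.2) after, so it travelled √(1.8² + 2.0²) ≈ 2.7 units.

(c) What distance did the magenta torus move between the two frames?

2.9

The magenta torus moved from about (9.8, 3.7) to (11.9, 1.7), a distance of √(2.1² + 2.0²) ≈ 2.9.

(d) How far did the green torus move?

1.7

The green torus was near (10.2, 5.8) before and (9.3, 4.4) after, so it travelled √(0.9² + 1.4²) ≈ 1.7 units.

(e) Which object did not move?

the yellow cone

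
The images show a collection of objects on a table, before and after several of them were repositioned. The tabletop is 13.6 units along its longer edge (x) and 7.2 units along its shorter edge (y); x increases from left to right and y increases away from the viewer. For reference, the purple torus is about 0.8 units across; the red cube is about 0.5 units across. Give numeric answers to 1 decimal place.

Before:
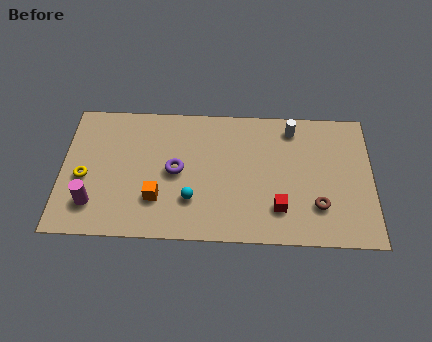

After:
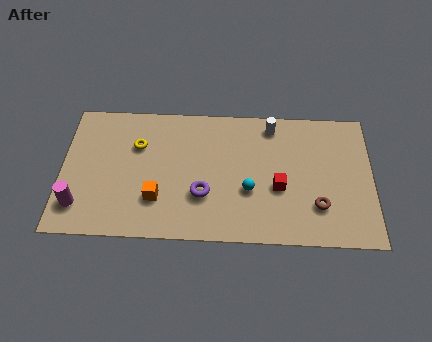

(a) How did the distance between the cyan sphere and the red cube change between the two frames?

-2.5

Before: roughly 3.8 units apart; after: 1.3. That's 2.5 units closer together.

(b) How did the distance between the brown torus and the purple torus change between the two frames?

-1.4

Before: roughly 6.4 units apart; after: 5.0. That's 1.4 units closer together.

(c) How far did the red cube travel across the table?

1.1

The red cube moved from about (9.5, 1.8) to (9.5, 2.9), a distance of √(0.0² + 1.1²) ≈ 1.1.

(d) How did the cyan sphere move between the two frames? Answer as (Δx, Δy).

(2.5, 0.6)

The cyan sphere started near (5.7, 2.1) and ended near (8.2, 2.7).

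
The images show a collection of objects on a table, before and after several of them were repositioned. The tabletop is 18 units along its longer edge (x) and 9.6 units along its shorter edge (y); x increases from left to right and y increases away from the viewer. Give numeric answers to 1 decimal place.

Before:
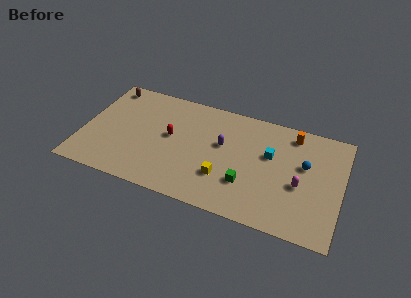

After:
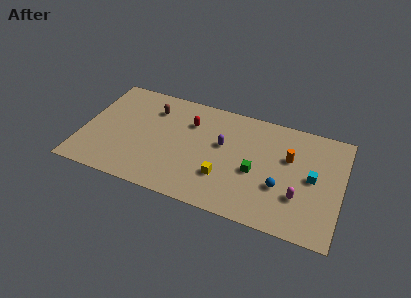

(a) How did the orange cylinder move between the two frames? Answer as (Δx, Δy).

(-0.1, -2.1)

The orange cylinder was at about (14.4, 8.2) and moved to about (14.3, 6.1).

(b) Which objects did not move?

the purple capsule and the yellow cube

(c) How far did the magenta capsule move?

1.0

The magenta capsule was near (15.2, 4.0) before and (15.2, 3.0) after, so it travelled √(0.0² + 1.0²) ≈ 1.0 units.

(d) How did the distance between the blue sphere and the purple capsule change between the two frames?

-0.9

Before: roughly 5.7 units apart; after: 4.8. That's 0.9 units closer together.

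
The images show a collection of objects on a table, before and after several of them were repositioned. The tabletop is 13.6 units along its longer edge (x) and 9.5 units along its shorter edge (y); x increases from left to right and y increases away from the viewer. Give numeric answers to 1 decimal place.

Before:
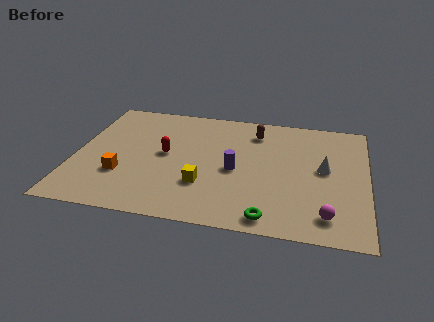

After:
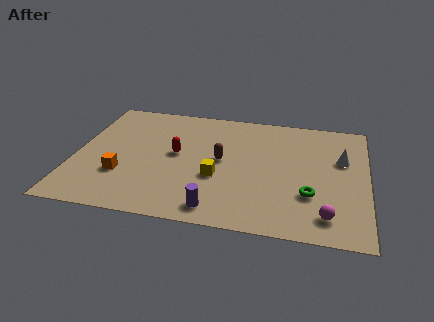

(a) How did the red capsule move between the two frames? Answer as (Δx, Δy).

(0.5, 0.1)

The red capsule started near (4.2, 5.0) and ended near (4.7, 5.1).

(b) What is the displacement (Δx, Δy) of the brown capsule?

(-1.5, -2.6)

The brown capsule started near (8.3, 7.6) and ended near (6.8, 5.0).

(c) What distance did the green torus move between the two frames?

2.7

The green torus moved from about (9.2, 1.0) to (11.0, 3.0), a distance of √(1.8² + 2.0²) ≈ 2.7.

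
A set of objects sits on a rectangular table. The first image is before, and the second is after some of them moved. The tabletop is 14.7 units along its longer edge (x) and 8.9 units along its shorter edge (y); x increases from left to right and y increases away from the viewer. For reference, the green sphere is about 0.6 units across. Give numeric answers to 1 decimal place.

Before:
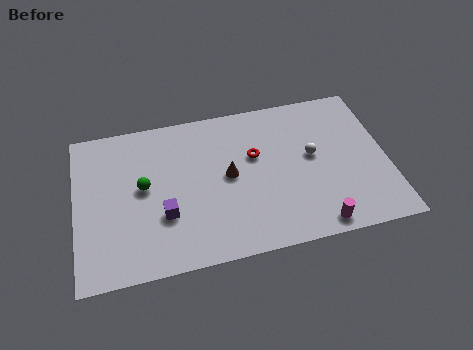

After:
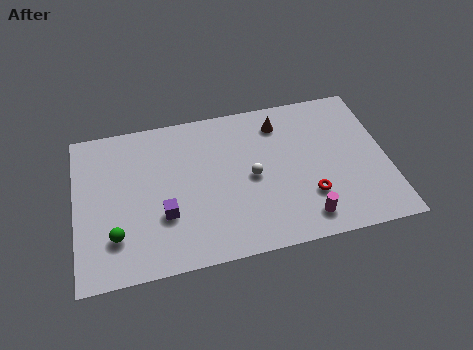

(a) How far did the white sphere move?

3.0

The white sphere moved from about (11.2, 4.9) to (8.3, 4.3), a distance of √(2.9² + 0.6²) ≈ 3.0.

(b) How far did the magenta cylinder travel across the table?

0.7

The magenta cylinder was near (11.1, 0.9) before and (10.6, 1.4) after, so it travelled √(0.5² + 0.5²) ≈ 0.7 units.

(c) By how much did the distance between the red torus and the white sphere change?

+0.3

The distance was about 2.8 in the first image and 3.1 in the second, so they moved 0.3 units further apart.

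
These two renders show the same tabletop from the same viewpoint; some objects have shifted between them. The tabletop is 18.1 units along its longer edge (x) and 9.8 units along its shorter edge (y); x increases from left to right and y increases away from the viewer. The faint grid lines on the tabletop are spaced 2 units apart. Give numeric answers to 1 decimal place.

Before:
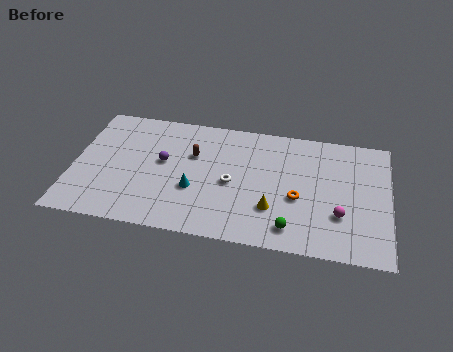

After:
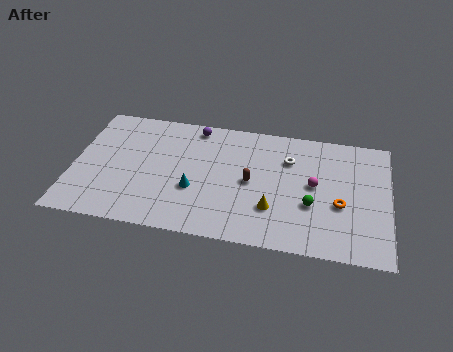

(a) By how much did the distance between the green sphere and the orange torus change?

-0.8

They were about 2.4 units apart before and 1.6 after — 0.8 units closer together.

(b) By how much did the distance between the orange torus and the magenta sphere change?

-0.6

They were about 2.6 units apart before and 2.0 after — 0.6 units closer together.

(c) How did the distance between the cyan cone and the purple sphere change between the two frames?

+2.4

They were about 2.7 units apart before and 5.1 after — 2.4 units further apart.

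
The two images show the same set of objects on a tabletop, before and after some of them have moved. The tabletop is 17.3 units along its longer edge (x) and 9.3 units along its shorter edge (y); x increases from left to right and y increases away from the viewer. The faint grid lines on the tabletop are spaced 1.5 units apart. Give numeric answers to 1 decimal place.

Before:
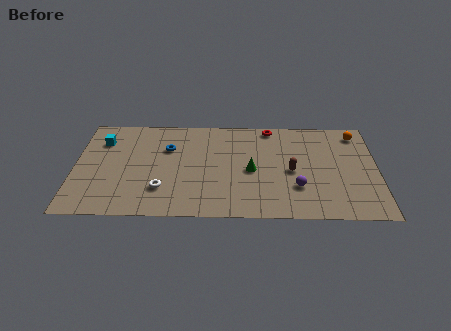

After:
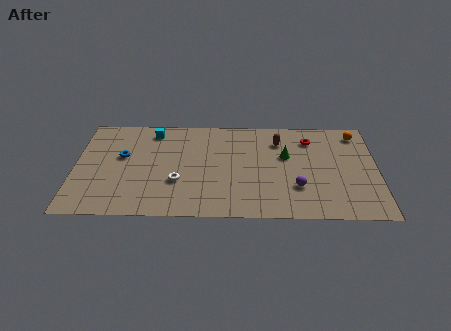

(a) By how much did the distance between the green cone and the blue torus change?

+4.2

Before: roughly 5.2 units apart; after: 9.4. That's 4.2 units further apart.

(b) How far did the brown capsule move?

2.9

The brown capsule was near (12.4, 4.3) before and (11.7, 7.1) after, so it travelled √(0.7² + 2.8²) ≈ 2.9 units.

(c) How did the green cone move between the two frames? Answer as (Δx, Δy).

(2.0, 1.4)

The green cone started near (10.1, 4.3) and ended near (12.1, 5.7).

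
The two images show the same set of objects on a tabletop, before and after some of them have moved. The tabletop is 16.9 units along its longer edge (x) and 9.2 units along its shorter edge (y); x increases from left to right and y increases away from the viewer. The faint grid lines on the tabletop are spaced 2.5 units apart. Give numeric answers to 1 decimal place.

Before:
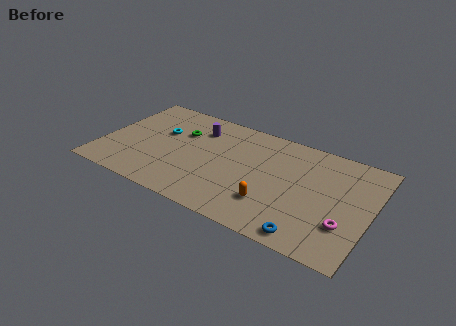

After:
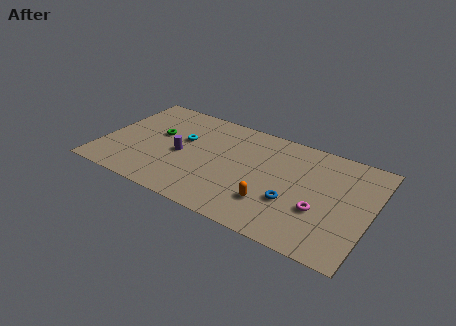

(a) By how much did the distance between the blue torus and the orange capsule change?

-1.5

The distance was about 2.9 in the first image and 1.4 in the second, so they moved 1.5 units closer together.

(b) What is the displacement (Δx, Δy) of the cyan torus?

(1.4, -0.1)

From the two frames, the cyan torus sits at roughly (3.5, 5.7) before and (4.9, 5.6) after.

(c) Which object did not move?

the orange capsule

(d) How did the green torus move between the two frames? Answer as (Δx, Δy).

(-1.4, -0.8)

From the two frames, the green torus sits at roughly (4.7, 6.2) before and (3.3, 5.4) after.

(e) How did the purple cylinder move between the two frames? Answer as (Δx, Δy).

(-0.7, -2.8)

The purple cylinder started near (5.7, 7.0) and ended near (5.0, 4.2).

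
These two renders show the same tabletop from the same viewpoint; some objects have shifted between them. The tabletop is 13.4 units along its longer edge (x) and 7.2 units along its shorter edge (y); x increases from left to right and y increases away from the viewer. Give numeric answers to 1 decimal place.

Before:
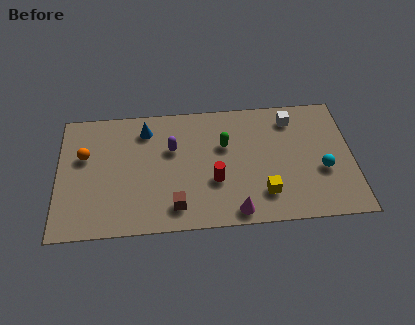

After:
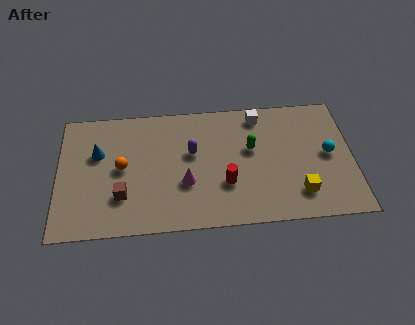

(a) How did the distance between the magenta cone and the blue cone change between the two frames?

-1.9

Before: roughly 6.4 units apart; after: 4.5. That's 1.9 units closer together.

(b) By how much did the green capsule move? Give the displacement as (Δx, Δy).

(1.2, -0.3)

The green capsule started near (7.6, 4.6) and ended near (8.8, 4.3).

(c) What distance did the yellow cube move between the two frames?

1.6

The yellow cube moved from about (9.3, 1.7) to (10.9, 1.6), a distance of √(1.6² + 0.1²) ≈ 1.6.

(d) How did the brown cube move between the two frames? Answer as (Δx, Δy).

(-2.4, 0.8)

From the two frames, the brown cube sits at roughly (5.3, 1.3) before and (2.9, 2.1) after.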